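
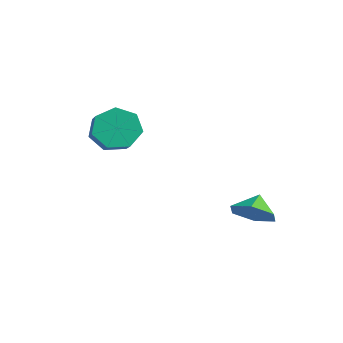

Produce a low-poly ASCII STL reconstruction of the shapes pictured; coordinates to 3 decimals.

solid 
facet normal -0.752 0.377 -0.540
outer loop
vertex -2.26 -2.846 1.415
vertex -2.895 -3.013 2.183
vertex -2.343 -2.189 1.989
endloop
endfacet
facet normal 0.652 0.544 -0.528
outer loop
vertex -2.26 -2.846 1.415
vertex -2.343 -2.189 1.989
vertex -1.071 -3.441 2.269
endloop
endfacet
facet normal 0.652 0.544 -0.528
outer loop
vertex -1.071 -3.441 2.269
vertex -2.343 -2.189 1.989
vertex -1.154 -2.784 2.843
endloop
endfacet
facet normal 0.753 -0.377 0.540
outer loop
vertex -1.071 -3.441 2.269
vertex -1.154 -2.784 2.843
vertex -1.705 -3.607 3.037
endloop
endfacet
facet normal -0.752 0.377 -0.540
outer loop
vertex -2.343 -2.189 1.989
vertex -2.895 -3.013 2.183
vertex -2.842 -2.152 2.71
endloop
endfacet
facet normal 0.332 0.925 0.182
outer loop
vertex -2.343 -2.189 1.989
vertex -2.842 -2.152 2.71
vertex -1.154 -2.784 2.843
endloop
endfacet
facet normal 0.332 0.925 0.182
outer loop
vertex -1.154 -2.784 2.843
vertex -2.842 -2.152 2.71
vertex -1.652 -2.747 3.563
endloop
endfacet
facet normal 0.753 -0.377 0.540
outer loop
vertex -1.154 -2.784 2.843
vertex -1.652 -2.747 3.563
vertex -1.705 -3.607 3.037
endloop
endfacet
facet normal -0.753 0.377 -0.540
outer loop
vertex -2.842 -2.152 2.71
vertex -2.895 -3.013 2.183
vertex -3.38 -2.763 3.034
endloop
endfacet
facet normal -0.237 0.610 0.756
outer loop
vertex -2.842 -2.152 2.71
vertex -3.38 -2.763 3.034
vertex -1.652 -2.747 3.563
endloop
endfacet
facet normal -0.237 0.610 0.756
outer loop
vertex -1.652 -2.747 3.563
vertex -3.38 -2.763 3.034
vertex -2.19 -3.358 3.887
endloop
endfacet
facet normal 0.753 -0.377 0.540
outer loop
vertex -1.652 -2.747 3.563
vertex -2.19 -3.358 3.887
vertex -1.705 -3.607 3.037
endloop
endfacet
facet normal -0.753 0.377 -0.540
outer loop
vertex -3.38 -2.763 3.034
vertex -2.895 -3.013 2.183
vertex -3.553 -3.562 2.717
endloop
endfacet
facet normal -0.628 -0.166 0.760
outer loop
vertex -3.38 -2.763 3.034
vertex -3.553 -3.562 2.717
vertex -2.19 -3.358 3.887
endloop
endfacet
facet normal -0.628 -0.166 0.760
outer loop
vertex -2.19 -3.358 3.887
vertex -3.553 -3.562 2.717
vertex -2.363 -4.157 3.57
endloop
endfacet
facet normal 0.753 -0.377 0.540
outer loop
vertex -2.19 -3.358 3.887
vertex -2.363 -4.157 3.57
vertex -1.705 -3.607 3.037
endloop
endfacet
facet normal -0.753 0.376 -0.540
outer loop
vertex -3.553 -3.562 2.717
vertex -2.895 -3.013 2.183
vertex -3.23 -3.947 1.999
endloop
endfacet
facet normal -0.546 -0.816 0.192
outer loop
vertex -3.553 -3.562 2.717
vertex -3.23 -3.947 1.999
vertex -2.363 -4.157 3.57
endloop
endfacet
facet normal -0.546 -0.815 0.192
outer loop
vertex -2.363 -4.157 3.57
vertex -3.23 -3.947 1.999
vertex -2.041 -4.542 2.852
endloop
endfacet
facet normal 0.753 -0.377 0.540
outer loop
vertex -2.363 -4.157 3.57
vertex -2.041 -4.542 2.852
vertex -1.705 -3.607 3.037
endloop
endfacet
facet normal -0.753 0.376 -0.540
outer loop
vertex -3.23 -3.947 1.999
vertex -2.895 -3.013 2.183
vertex -2.655 -3.628 1.42
endloop
endfacet
facet normal -0.052 -0.852 -0.521
outer loop
vertex -3.23 -3.947 1.999
vertex -2.655 -3.628 1.42
vertex -2.041 -4.542 2.852
endloop
endfacet
facet normal -0.052 -0.852 -0.521
outer loop
vertex -2.041 -4.542 2.852
vertex -2.655 -3.628 1.42
vertex -1.466 -4.223 2.273
endloop
endfacet
facet normal 0.753 -0.377 0.540
outer loop
vertex -2.041 -4.542 2.852
vertex -1.466 -4.223 2.273
vertex -1.705 -3.607 3.037
endloop
endfacet
facet normal -0.752 0.377 -0.540
outer loop
vertex -2.655 -3.628 1.42
vertex -2.895 -3.013 2.183
vertex -2.26 -2.846 1.415
endloop
endfacet
facet normal 0.480 -0.248 -0.842
outer loop
vertex -2.655 -3.628 1.42
vertex -2.26 -2.846 1.415
vertex -1.466 -4.223 2.273
endloop
endfacet
facet normal 0.481 -0.247 -0.841
outer loop
vertex -1.466 -4.223 2.273
vertex -2.26 -2.846 1.415
vertex -1.071 -3.441 2.269
endloop
endfacet
facet normal 0.753 -0.377 0.540
outer loop
vertex -1.466 -4.223 2.273
vertex -1.071 -3.441 2.269
vertex -1.705 -3.607 3.037
endloop
endfacet
facet normal 0.443 -0.651 -0.616
outer loop
vertex 2.44 0.877 -1.666
vertex 1.996 0.128 -1.194
vertex 1.553 0.559 -1.968
endloop
endfacet
facet normal -0.285 0.945 -0.159
outer loop
vertex 2.44 0.877 -1.666
vertex 1.553 0.559 -1.968
vertex 1.544 0.792 -0.566
endloop
endfacet
facet normal 0.443 -0.651 -0.616
outer loop
vertex 1.553 0.559 -1.968
vertex 1.996 0.128 -1.194
vertex 1.108 -0.19 -1.497
endloop
endfacet
facet normal -0.879 0.470 -0.084
outer loop
vertex 1.553 0.559 -1.968
vertex 1.108 -0.19 -1.497
vertex 1.544 0.792 -0.566
endloop
endfacet
facet normal 0.443 -0.651 -0.616
outer loop
vertex 1.108 -0.19 -1.497
vertex 1.996 0.128 -1.194
vertex 1.551 -0.621 -0.723
endloop
endfacet
facet normal -0.880 -0.057 0.472
outer loop
vertex 1.108 -0.19 -1.497
vertex 1.551 -0.621 -0.723
vertex 1.544 0.792 -0.566
endloop
endfacet
facet normal 0.443 -0.651 -0.617
outer loop
vertex 1.551 -0.621 -0.723
vertex 1.996 0.128 -1.194
vertex 2.439 -0.303 -0.421
endloop
endfacet
facet normal -0.285 -0.107 0.952
outer loop
vertex 1.551 -0.621 -0.723
vertex 2.439 -0.303 -0.421
vertex 1.544 0.792 -0.566
endloop
endfacet
facet normal 0.443 -0.651 -0.617
outer loop
vertex 2.439 -0.303 -0.421
vertex 1.996 0.128 -1.194
vertex 2.883 0.446 -0.892
endloop
endfacet
facet normal 0.309 0.368 0.877
outer loop
vertex 2.439 -0.303 -0.421
vertex 2.883 0.446 -0.892
vertex 1.544 0.792 -0.566
endloop
endfacet
facet normal 0.443 -0.651 -0.616
outer loop
vertex 2.883 0.446 -0.892
vertex 1.996 0.128 -1.194
vertex 2.44 0.877 -1.666
endloop
endfacet
facet normal 0.309 0.895 0.321
outer loop
vertex 2.883 0.446 -0.892
vertex 2.44 0.877 -1.666
vertex 1.544 0.792 -0.566
endloop
endfacet

endsolid


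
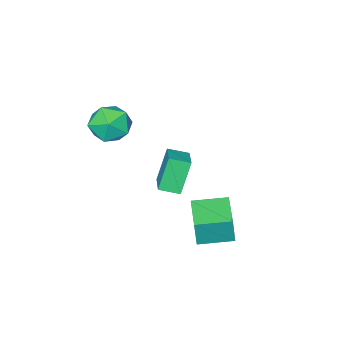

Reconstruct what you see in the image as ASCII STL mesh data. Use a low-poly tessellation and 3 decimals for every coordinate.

solid 
facet normal -0.595 -0.735 -0.326
outer loop
vertex -1.606 -2.853 -2.822
vertex -2.365 -2.111 -3.109
vertex -0.807 -2.718 -4.585
endloop
endfacet
facet normal 0.690 -0.675 0.261
outer loop
vertex 0.205 -1.469 -4.031
vertex -1.606 -2.853 -2.822
vertex -0.807 -2.718 -4.585
endloop
endfacet
facet normal -0.595 -0.735 -0.326
outer loop
vertex -0.807 -2.718 -4.585
vertex -2.365 -2.111 -3.109
vertex -1.566 -1.976 -4.872
endloop
endfacet
facet normal 0.412 0.070 -0.909
outer loop
vertex -1.566 -1.976 -4.872
vertex 0.205 -1.469 -4.031
vertex -0.807 -2.718 -4.585
endloop
endfacet
facet normal -0.412 -0.070 0.909
outer loop
vertex -1.606 -2.853 -2.822
vertex -1.353 -0.862 -2.555
vertex -2.365 -2.111 -3.109
endloop
endfacet
facet normal 0.690 -0.675 0.261
outer loop
vertex -0.594 -1.604 -2.268
vertex -1.606 -2.853 -2.822
vertex 0.205 -1.469 -4.031
endloop
endfacet
facet normal -0.412 -0.070 0.909
outer loop
vertex -0.594 -1.604 -2.268
vertex -1.353 -0.862 -2.555
vertex -1.606 -2.853 -2.822
endloop
endfacet
facet normal -0.690 0.675 -0.261
outer loop
vertex -2.365 -2.111 -3.109
vertex -1.353 -0.862 -2.555
vertex -1.566 -1.976 -4.872
endloop
endfacet
facet normal 0.412 0.070 -0.909
outer loop
vertex -0.554 -0.727 -4.318
vertex 0.205 -1.469 -4.031
vertex -1.566 -1.976 -4.872
endloop
endfacet
facet normal -0.690 0.675 -0.261
outer loop
vertex -1.566 -1.976 -4.872
vertex -1.353 -0.862 -2.555
vertex -0.554 -0.727 -4.318
endloop
endfacet
facet normal 0.595 0.735 0.326
outer loop
vertex -0.554 -0.727 -4.318
vertex -0.594 -1.604 -2.268
vertex 0.205 -1.469 -4.031
endloop
endfacet
facet normal 0.595 0.735 0.326
outer loop
vertex -1.353 -0.862 -2.555
vertex -0.594 -1.604 -2.268
vertex -0.554 -0.727 -4.318
endloop
endfacet
facet normal -0.894 0.130 0.428
outer loop
vertex 0.839 -2.501 0.555
vertex 1.051 -3.41 1.274
vertex 1.363 -2.321 1.594
endloop
endfacet
facet normal -0.633 0.750 0.189
outer loop
vertex 0.839 -2.501 0.555
vertex 1.363 -2.321 1.594
vertex 1.747 -1.755 0.635
endloop
endfacet
facet normal -0.518 0.685 -0.512
outer loop
vertex 0.839 -2.501 0.555
vertex 1.747 -1.755 0.635
vertex 1.671 -2.495 -0.278
endloop
endfacet
facet normal -0.707 0.025 -0.706
outer loop
vertex 0.839 -2.501 0.555
vertex 1.671 -2.495 -0.278
vertex 1.241 -3.517 0.117
endloop
endfacet
facet normal -0.940 -0.318 -0.125
outer loop
vertex 0.839 -2.501 0.555
vertex 1.241 -3.517 0.117
vertex 1.051 -3.41 1.274
endloop
endfacet
facet normal -0.004 0.862 0.507
outer loop
vertex 1.747 -1.755 0.635
vertex 1.363 -2.321 1.594
vertex 2.519 -2.203 1.403
endloop
endfacet
facet normal -0.426 -0.141 0.894
outer loop
vertex 1.363 -2.321 1.594
vertex 1.051 -3.41 1.274
vertex 2.089 -3.225 1.798
endloop
endfacet
facet normal -0.500 -0.866 -0.002
outer loop
vertex 1.051 -3.41 1.274
vertex 1.241 -3.517 0.117
vertex 2.013 -3.965 0.885
endloop
endfacet
facet normal -0.124 -0.312 -0.942
outer loop
vertex 1.241 -3.517 0.117
vertex 1.671 -2.495 -0.278
vertex 2.397 -3.399 -0.074
endloop
endfacet
facet normal 0.182 0.756 -0.628
outer loop
vertex 1.671 -2.495 -0.278
vertex 1.747 -1.755 0.635
vertex 2.709 -2.31 0.246
endloop
endfacet
facet normal 0.707 -0.025 0.706
outer loop
vertex 2.921 -3.219 0.965
vertex 2.519 -2.203 1.403
vertex 2.089 -3.225 1.798
endloop
endfacet
facet normal 0.518 -0.685 0.512
outer loop
vertex 2.921 -3.219 0.965
vertex 2.089 -3.225 1.798
vertex 2.013 -3.965 0.885
endloop
endfacet
facet normal 0.633 -0.750 -0.189
outer loop
vertex 2.921 -3.219 0.965
vertex 2.013 -3.965 0.885
vertex 2.397 -3.399 -0.074
endloop
endfacet
facet normal 0.894 -0.130 -0.428
outer loop
vertex 2.921 -3.219 0.965
vertex 2.397 -3.399 -0.074
vertex 2.709 -2.31 0.246
endloop
endfacet
facet normal 0.940 0.318 0.125
outer loop
vertex 2.921 -3.219 0.965
vertex 2.709 -2.31 0.246
vertex 2.519 -2.203 1.403
endloop
endfacet
facet normal 0.124 0.312 0.942
outer loop
vertex 2.089 -3.225 1.798
vertex 2.519 -2.203 1.403
vertex 1.363 -2.321 1.594
endloop
endfacet
facet normal -0.182 -0.756 0.628
outer loop
vertex 2.013 -3.965 0.885
vertex 2.089 -3.225 1.798
vertex 1.051 -3.41 1.274
endloop
endfacet
facet normal 0.004 -0.862 -0.507
outer loop
vertex 2.397 -3.399 -0.074
vertex 2.013 -3.965 0.885
vertex 1.241 -3.517 0.117
endloop
endfacet
facet normal 0.426 0.141 -0.894
outer loop
vertex 2.709 -2.31 0.246
vertex 2.397 -3.399 -0.074
vertex 1.671 -2.495 -0.278
endloop
endfacet
facet normal 0.500 0.866 0.002
outer loop
vertex 2.519 -2.203 1.403
vertex 2.709 -2.31 0.246
vertex 1.747 -1.755 0.635
endloop
endfacet
facet normal -0.611 -0.788 0.081
outer loop
vertex 0.541 1.173 -3.03
vertex -0.82 2.245 -2.87
vertex 0.358 1.162 -4.518
endloop
endfacet
facet normal 0.782 -0.616 -0.092
outer loop
vertex 1.5 2.635 -4.67
vertex 0.541 1.173 -3.03
vertex 0.358 1.162 -4.518
endloop
endfacet
facet normal -0.611 -0.788 0.081
outer loop
vertex 0.358 1.162 -4.518
vertex -0.82 2.245 -2.87
vertex -1.003 2.234 -4.359
endloop
endfacet
facet normal -0.122 -0.008 -0.992
outer loop
vertex -1.003 2.234 -4.359
vertex 1.5 2.635 -4.67
vertex 0.358 1.162 -4.518
endloop
endfacet
facet normal 0.123 0.007 0.992
outer loop
vertex 0.541 1.173 -3.03
vertex 0.322 3.718 -3.022
vertex -0.82 2.245 -2.87
endloop
endfacet
facet normal 0.782 -0.616 -0.092
outer loop
vertex 1.683 2.646 -3.181
vertex 0.541 1.173 -3.03
vertex 1.5 2.635 -4.67
endloop
endfacet
facet normal 0.122 0.007 0.993
outer loop
vertex 1.683 2.646 -3.181
vertex 0.322 3.718 -3.022
vertex 0.541 1.173 -3.03
endloop
endfacet
facet normal -0.782 0.616 0.092
outer loop
vertex -0.82 2.245 -2.87
vertex 0.322 3.718 -3.022
vertex -1.003 2.234 -4.359
endloop
endfacet
facet normal -0.122 -0.007 -0.992
outer loop
vertex 0.139 3.707 -4.51
vertex 1.5 2.635 -4.67
vertex -1.003 2.234 -4.359
endloop
endfacet
facet normal -0.782 0.616 0.092
outer loop
vertex -1.003 2.234 -4.359
vertex 0.322 3.718 -3.022
vertex 0.139 3.707 -4.51
endloop
endfacet
facet normal 0.611 0.788 -0.081
outer loop
vertex 0.139 3.707 -4.51
vertex 1.683 2.646 -3.181
vertex 1.5 2.635 -4.67
endloop
endfacet
facet normal 0.611 0.788 -0.081
outer loop
vertex 0.322 3.718 -3.022
vertex 1.683 2.646 -3.181
vertex 0.139 3.707 -4.51
endloop
endfacet

endsolid


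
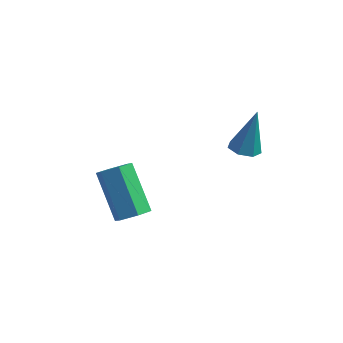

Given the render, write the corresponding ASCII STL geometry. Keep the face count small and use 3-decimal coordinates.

solid 
facet normal 0.519 -0.449 -0.728
outer loop
vertex -1.629 -1.65 -0.108
vertex -2.224 -1.9 -0.378
vertex -1.98 -1.279 -0.587
endloop
endfacet
facet normal 0.693 0.720 0.050
outer loop
vertex -1.629 -1.65 -0.108
vertex -1.98 -1.279 -0.587
vertex -2.74 -0.689 1.448
endloop
endfacet
facet normal 0.693 0.720 0.050
outer loop
vertex -2.74 -0.689 1.448
vertex -1.98 -1.279 -0.587
vertex -3.091 -0.318 0.969
endloop
endfacet
facet normal -0.519 0.449 0.728
outer loop
vertex -2.74 -0.689 1.448
vertex -3.091 -0.318 0.969
vertex -3.336 -0.94 1.178
endloop
endfacet
facet normal 0.519 -0.449 -0.727
outer loop
vertex -1.98 -1.279 -0.587
vertex -2.224 -1.9 -0.378
vertex -2.575 -1.53 -0.857
endloop
endfacet
facet normal -0.088 0.818 -0.568
outer loop
vertex -1.98 -1.279 -0.587
vertex -2.575 -1.53 -0.857
vertex -3.091 -0.318 0.969
endloop
endfacet
facet normal -0.088 0.818 -0.568
outer loop
vertex -3.091 -0.318 0.969
vertex -2.575 -1.53 -0.857
vertex -3.686 -0.569 0.699
endloop
endfacet
facet normal -0.519 0.449 0.727
outer loop
vertex -3.091 -0.318 0.969
vertex -3.686 -0.569 0.699
vertex -3.336 -0.94 1.178
endloop
endfacet
facet normal 0.519 -0.449 -0.727
outer loop
vertex -2.575 -1.53 -0.857
vertex -2.224 -1.9 -0.378
vertex -2.82 -2.151 -0.648
endloop
endfacet
facet normal -0.780 0.100 -0.618
outer loop
vertex -2.575 -1.53 -0.857
vertex -2.82 -2.151 -0.648
vertex -3.686 -0.569 0.699
endloop
endfacet
facet normal -0.780 0.100 -0.618
outer loop
vertex -3.686 -0.569 0.699
vertex -2.82 -2.151 -0.648
vertex -3.931 -1.19 0.908
endloop
endfacet
facet normal -0.519 0.449 0.727
outer loop
vertex -3.686 -0.569 0.699
vertex -3.931 -1.19 0.908
vertex -3.336 -0.94 1.178
endloop
endfacet
facet normal 0.519 -0.449 -0.728
outer loop
vertex -2.82 -2.151 -0.648
vertex -2.224 -1.9 -0.378
vertex -2.469 -2.522 -0.169
endloop
endfacet
facet normal -0.693 -0.720 -0.050
outer loop
vertex -2.82 -2.151 -0.648
vertex -2.469 -2.522 -0.169
vertex -3.931 -1.19 0.908
endloop
endfacet
facet normal -0.693 -0.720 -0.050
outer loop
vertex -3.931 -1.19 0.908
vertex -2.469 -2.522 -0.169
vertex -3.58 -1.561 1.387
endloop
endfacet
facet normal -0.519 0.449 0.728
outer loop
vertex -3.931 -1.19 0.908
vertex -3.58 -1.561 1.387
vertex -3.336 -0.94 1.178
endloop
endfacet
facet normal 0.519 -0.449 -0.727
outer loop
vertex -2.469 -2.522 -0.169
vertex -2.224 -1.9 -0.378
vertex -1.874 -2.271 0.101
endloop
endfacet
facet normal 0.088 -0.818 0.568
outer loop
vertex -2.469 -2.522 -0.169
vertex -1.874 -2.271 0.101
vertex -3.58 -1.561 1.387
endloop
endfacet
facet normal 0.088 -0.818 0.568
outer loop
vertex -3.58 -1.561 1.387
vertex -1.874 -2.271 0.101
vertex -2.985 -1.31 1.657
endloop
endfacet
facet normal -0.519 0.449 0.727
outer loop
vertex -3.58 -1.561 1.387
vertex -2.985 -1.31 1.657
vertex -3.336 -0.94 1.178
endloop
endfacet
facet normal 0.519 -0.449 -0.727
outer loop
vertex -1.874 -2.271 0.101
vertex -2.224 -1.9 -0.378
vertex -1.629 -1.65 -0.108
endloop
endfacet
facet normal 0.780 -0.100 0.618
outer loop
vertex -1.874 -2.271 0.101
vertex -1.629 -1.65 -0.108
vertex -2.985 -1.31 1.657
endloop
endfacet
facet normal 0.780 -0.100 0.618
outer loop
vertex -2.985 -1.31 1.657
vertex -1.629 -1.65 -0.108
vertex -2.74 -0.689 1.448
endloop
endfacet
facet normal -0.519 0.449 0.727
outer loop
vertex -2.985 -1.31 1.657
vertex -2.74 -0.689 1.448
vertex -3.336 -0.94 1.178
endloop
endfacet
facet normal -0.158 -0.256 -0.954
outer loop
vertex 0.888 3.028 0.096
vertex 0.247 2.943 0.225
vertex 0.557 3.49 0.027
endloop
endfacet
facet normal 0.812 0.584 0.017
outer loop
vertex 0.888 3.028 0.096
vertex 0.557 3.49 0.027
vertex 0.553 3.437 2.075
endloop
endfacet
facet normal -0.158 -0.256 -0.954
outer loop
vertex 0.557 3.49 0.027
vertex 0.247 2.943 0.225
vertex -0.008 3.54 0.107
endloop
endfacet
facet normal 0.092 0.995 0.026
outer loop
vertex 0.557 3.49 0.027
vertex -0.008 3.54 0.107
vertex 0.553 3.437 2.075
endloop
endfacet
facet normal -0.158 -0.256 -0.954
outer loop
vertex -0.008 3.54 0.107
vertex 0.247 2.943 0.225
vertex -0.381 3.14 0.276
endloop
endfacet
facet normal -0.663 0.714 0.226
outer loop
vertex -0.008 3.54 0.107
vertex -0.381 3.14 0.276
vertex 0.553 3.437 2.075
endloop
endfacet
facet normal -0.157 -0.255 -0.954
outer loop
vertex -0.381 3.14 0.276
vertex 0.247 2.943 0.225
vertex -0.282 2.592 0.406
endloop
endfacet
facet normal -0.883 -0.049 0.467
outer loop
vertex -0.381 3.14 0.276
vertex -0.282 2.592 0.406
vertex 0.553 3.437 2.075
endloop
endfacet
facet normal -0.158 -0.255 -0.954
outer loop
vertex -0.282 2.592 0.406
vertex 0.247 2.943 0.225
vertex 0.215 2.307 0.4
endloop
endfacet
facet normal -0.405 -0.718 0.566
outer loop
vertex -0.282 2.592 0.406
vertex 0.215 2.307 0.4
vertex 0.553 3.437 2.075
endloop
endfacet
facet normal -0.160 -0.254 -0.954
outer loop
vertex 0.215 2.307 0.4
vertex 0.247 2.943 0.225
vertex 0.736 2.501 0.261
endloop
endfacet
facet normal 0.415 -0.791 0.450
outer loop
vertex 0.215 2.307 0.4
vertex 0.736 2.501 0.261
vertex 0.553 3.437 2.075
endloop
endfacet
facet normal -0.159 -0.253 -0.954
outer loop
vertex 0.736 2.501 0.261
vertex 0.247 2.943 0.225
vertex 0.888 3.028 0.096
endloop
endfacet
facet normal 0.956 -0.211 0.205
outer loop
vertex 0.736 2.501 0.261
vertex 0.888 3.028 0.096
vertex 0.553 3.437 2.075
endloop
endfacet

endsolid


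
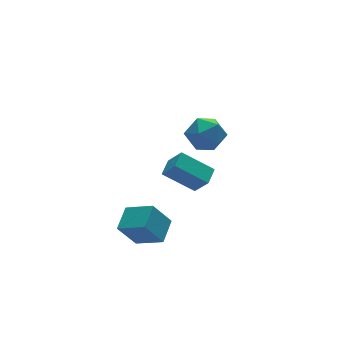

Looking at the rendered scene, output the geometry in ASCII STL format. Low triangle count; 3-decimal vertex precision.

solid 
facet normal -0.538 0.137 0.831
outer loop
vertex -4.379 -3.478 -1.744
vertex -3.376 -2.474 -1.26
vertex -5.286 -2.187 -2.544
endloop
endfacet
facet normal -0.669 -0.670 -0.323
outer loop
vertex -4.344 -2.426 -4.0
vertex -4.379 -3.478 -1.744
vertex -5.286 -2.187 -2.544
endloop
endfacet
facet normal -0.538 0.137 0.831
outer loop
vertex -5.286 -2.187 -2.544
vertex -3.376 -2.474 -1.26
vertex -4.283 -1.182 -2.06
endloop
endfacet
facet normal -0.513 0.730 -0.452
outer loop
vertex -4.283 -1.182 -2.06
vertex -4.344 -2.426 -4.0
vertex -5.286 -2.187 -2.544
endloop
endfacet
facet normal 0.513 -0.730 0.452
outer loop
vertex -4.379 -3.478 -1.744
vertex -2.434 -2.713 -2.716
vertex -3.376 -2.474 -1.26
endloop
endfacet
facet normal -0.669 -0.669 -0.323
outer loop
vertex -3.437 -3.718 -3.2
vertex -4.379 -3.478 -1.744
vertex -4.344 -2.426 -4.0
endloop
endfacet
facet normal 0.513 -0.730 0.452
outer loop
vertex -3.437 -3.718 -3.2
vertex -2.434 -2.713 -2.716
vertex -4.379 -3.478 -1.744
endloop
endfacet
facet normal 0.669 0.670 0.323
outer loop
vertex -3.376 -2.474 -1.26
vertex -2.434 -2.713 -2.716
vertex -4.283 -1.182 -2.06
endloop
endfacet
facet normal -0.513 0.730 -0.452
outer loop
vertex -3.341 -1.422 -3.516
vertex -4.344 -2.426 -4.0
vertex -4.283 -1.182 -2.06
endloop
endfacet
facet normal 0.669 0.670 0.322
outer loop
vertex -4.283 -1.182 -2.06
vertex -2.434 -2.713 -2.716
vertex -3.341 -1.422 -3.516
endloop
endfacet
facet normal 0.538 -0.137 -0.832
outer loop
vertex -3.341 -1.422 -3.516
vertex -3.437 -3.718 -3.2
vertex -4.344 -2.426 -4.0
endloop
endfacet
facet normal 0.538 -0.137 -0.831
outer loop
vertex -2.434 -2.713 -2.716
vertex -3.437 -3.718 -3.2
vertex -3.341 -1.422 -3.516
endloop
endfacet
facet normal -0.166 -0.185 0.969
outer loop
vertex 2.154 2.958 -0.322
vertex 1.638 1.847 -0.622
vertex 2.876 1.926 -0.395
endloop
endfacet
facet normal 0.412 0.226 0.883
outer loop
vertex 2.154 2.958 -0.322
vertex 2.876 1.926 -0.395
vertex 3.29 3.021 -0.868
endloop
endfacet
facet normal 0.213 0.816 0.537
outer loop
vertex 2.154 2.958 -0.322
vertex 3.29 3.021 -0.868
vertex 2.306 3.618 -1.386
endloop
endfacet
facet normal -0.488 0.771 0.409
outer loop
vertex 2.154 2.958 -0.322
vertex 2.306 3.618 -1.386
vertex 1.285 2.892 -1.234
endloop
endfacet
facet normal -0.721 0.152 0.676
outer loop
vertex 2.154 2.958 -0.322
vertex 1.285 2.892 -1.234
vertex 1.638 1.847 -0.622
endloop
endfacet
facet normal 0.874 -0.128 0.469
outer loop
vertex 3.29 3.021 -0.868
vertex 2.876 1.926 -0.395
vertex 3.475 1.948 -1.506
endloop
endfacet
facet normal -0.061 -0.792 0.608
outer loop
vertex 2.876 1.926 -0.395
vertex 1.638 1.847 -0.622
vertex 2.454 1.222 -1.354
endloop
endfacet
facet normal -0.960 -0.246 0.135
outer loop
vertex 1.638 1.847 -0.622
vertex 1.285 2.892 -1.234
vertex 1.47 1.819 -1.872
endloop
endfacet
facet normal -0.582 0.756 -0.299
outer loop
vertex 1.285 2.892 -1.234
vertex 2.306 3.618 -1.386
vertex 1.884 2.914 -2.345
endloop
endfacet
facet normal 0.552 0.829 -0.093
outer loop
vertex 2.306 3.618 -1.386
vertex 3.29 3.021 -0.868
vertex 3.122 2.993 -2.118
endloop
endfacet
facet normal 0.488 -0.771 -0.409
outer loop
vertex 2.606 1.882 -2.418
vertex 3.475 1.948 -1.506
vertex 2.454 1.222 -1.354
endloop
endfacet
facet normal -0.213 -0.816 -0.537
outer loop
vertex 2.606 1.882 -2.418
vertex 2.454 1.222 -1.354
vertex 1.47 1.819 -1.872
endloop
endfacet
facet normal -0.412 -0.226 -0.883
outer loop
vertex 2.606 1.882 -2.418
vertex 1.47 1.819 -1.872
vertex 1.884 2.914 -2.345
endloop
endfacet
facet normal 0.166 0.185 -0.969
outer loop
vertex 2.606 1.882 -2.418
vertex 1.884 2.914 -2.345
vertex 3.122 2.993 -2.118
endloop
endfacet
facet normal 0.721 -0.152 -0.676
outer loop
vertex 2.606 1.882 -2.418
vertex 3.122 2.993 -2.118
vertex 3.475 1.948 -1.506
endloop
endfacet
facet normal 0.582 -0.756 0.299
outer loop
vertex 2.454 1.222 -1.354
vertex 3.475 1.948 -1.506
vertex 2.876 1.926 -0.395
endloop
endfacet
facet normal -0.552 -0.829 0.093
outer loop
vertex 1.47 1.819 -1.872
vertex 2.454 1.222 -1.354
vertex 1.638 1.847 -0.622
endloop
endfacet
facet normal -0.874 0.128 -0.469
outer loop
vertex 1.884 2.914 -2.345
vertex 1.47 1.819 -1.872
vertex 1.285 2.892 -1.234
endloop
endfacet
facet normal 0.061 0.792 -0.608
outer loop
vertex 3.122 2.993 -2.118
vertex 1.884 2.914 -2.345
vertex 2.306 3.618 -1.386
endloop
endfacet
facet normal 0.960 0.246 -0.135
outer loop
vertex 3.475 1.948 -1.506
vertex 3.122 2.993 -2.118
vertex 3.29 3.021 -0.868
endloop
endfacet
facet normal -0.665 0.496 0.558
outer loop
vertex -2.529 -3.293 2.241
vertex -1.796 -2.602 2.5
vertex -2.874 -2.51 1.133
endloop
endfacet
facet normal -0.705 -0.664 -0.250
outer loop
vertex -1.524 -3.518 -0.0
vertex -2.529 -3.293 2.241
vertex -2.874 -2.51 1.133
endloop
endfacet
facet normal -0.665 0.496 0.558
outer loop
vertex -2.874 -2.51 1.133
vertex -1.796 -2.602 2.5
vertex -2.142 -1.82 1.392
endloop
endfacet
facet normal -0.247 0.559 -0.792
outer loop
vertex -2.142 -1.82 1.392
vertex -1.524 -3.518 -0.0
vertex -2.874 -2.51 1.133
endloop
endfacet
facet normal 0.247 -0.559 0.792
outer loop
vertex -2.529 -3.293 2.241
vertex -0.446 -3.61 1.367
vertex -1.796 -2.602 2.5
endloop
endfacet
facet normal -0.704 -0.665 -0.249
outer loop
vertex -1.178 -4.3 1.108
vertex -2.529 -3.293 2.241
vertex -1.524 -3.518 -0.0
endloop
endfacet
facet normal 0.247 -0.559 0.791
outer loop
vertex -1.178 -4.3 1.108
vertex -0.446 -3.61 1.367
vertex -2.529 -3.293 2.241
endloop
endfacet
facet normal 0.705 0.664 0.249
outer loop
vertex -1.796 -2.602 2.5
vertex -0.446 -3.61 1.367
vertex -2.142 -1.82 1.392
endloop
endfacet
facet normal -0.247 0.559 -0.792
outer loop
vertex -0.791 -2.827 0.259
vertex -1.524 -3.518 -0.0
vertex -2.142 -1.82 1.392
endloop
endfacet
facet normal 0.705 0.664 0.250
outer loop
vertex -2.142 -1.82 1.392
vertex -0.446 -3.61 1.367
vertex -0.791 -2.827 0.259
endloop
endfacet
facet normal 0.665 -0.496 -0.558
outer loop
vertex -0.791 -2.827 0.259
vertex -1.178 -4.3 1.108
vertex -1.524 -3.518 -0.0
endloop
endfacet
facet normal 0.665 -0.496 -0.558
outer loop
vertex -0.446 -3.61 1.367
vertex -1.178 -4.3 1.108
vertex -0.791 -2.827 0.259
endloop
endfacet

endsolid


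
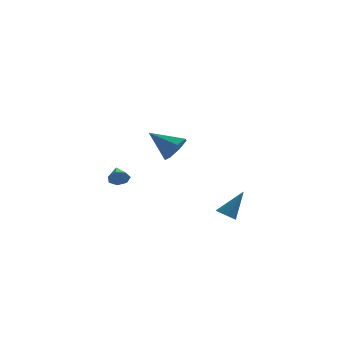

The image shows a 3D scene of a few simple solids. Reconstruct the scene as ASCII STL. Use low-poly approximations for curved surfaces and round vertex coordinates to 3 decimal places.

solid 
facet normal -0.522 -0.292 -0.802
outer loop
vertex 2.682 -1.431 -2.816
vertex 2.262 -0.974 -2.709
vertex 2.786 -0.952 -3.058
endloop
endfacet
facet normal 0.947 -0.282 -0.151
outer loop
vertex 2.682 -1.431 -2.816
vertex 2.786 -0.952 -3.058
vertex 3.238 -0.426 -1.211
endloop
endfacet
facet normal -0.521 -0.294 -0.801
outer loop
vertex 2.786 -0.952 -3.058
vertex 2.262 -0.974 -2.709
vertex 2.495 -0.49 -3.038
endloop
endfacet
facet normal 0.789 0.512 -0.339
outer loop
vertex 2.786 -0.952 -3.058
vertex 2.495 -0.49 -3.038
vertex 3.238 -0.426 -1.211
endloop
endfacet
facet normal -0.521 -0.294 -0.801
outer loop
vertex 2.495 -0.49 -3.038
vertex 2.262 -0.974 -2.709
vertex 2.028 -0.392 -2.77
endloop
endfacet
facet normal 0.151 0.984 -0.096
outer loop
vertex 2.495 -0.49 -3.038
vertex 2.028 -0.392 -2.77
vertex 3.238 -0.426 -1.211
endloop
endfacet
facet normal -0.522 -0.294 -0.801
outer loop
vertex 2.028 -0.392 -2.77
vertex 2.262 -0.974 -2.709
vertex 1.738 -0.733 -2.456
endloop
endfacet
facet normal -0.487 0.779 0.395
outer loop
vertex 2.028 -0.392 -2.77
vertex 1.738 -0.733 -2.456
vertex 3.238 -0.426 -1.211
endloop
endfacet
facet normal -0.522 -0.293 -0.801
outer loop
vertex 1.738 -0.733 -2.456
vertex 2.262 -0.974 -2.709
vertex 1.842 -1.255 -2.333
endloop
endfacet
facet normal -0.644 0.052 0.763
outer loop
vertex 1.738 -0.733 -2.456
vertex 1.842 -1.255 -2.333
vertex 3.238 -0.426 -1.211
endloop
endfacet
facet normal -0.522 -0.292 -0.801
outer loop
vertex 1.842 -1.255 -2.333
vertex 2.262 -0.974 -2.709
vertex 2.262 -1.566 -2.493
endloop
endfacet
facet normal -0.202 -0.650 0.732
outer loop
vertex 1.842 -1.255 -2.333
vertex 2.262 -1.566 -2.493
vertex 3.238 -0.426 -1.211
endloop
endfacet
facet normal -0.522 -0.292 -0.801
outer loop
vertex 2.262 -1.566 -2.493
vertex 2.262 -0.974 -2.709
vertex 2.682 -1.431 -2.816
endloop
endfacet
facet normal 0.506 -0.799 0.325
outer loop
vertex 2.262 -1.566 -2.493
vertex 2.682 -1.431 -2.816
vertex 3.238 -0.426 -1.211
endloop
endfacet
facet normal 0.760 -0.385 -0.524
outer loop
vertex 0.03 -3.11 3.572
vertex -0.534 -3.693 3.183
vertex -0.304 -2.867 2.91
endloop
endfacet
facet normal 0.131 0.950 0.282
outer loop
vertex 0.03 -3.11 3.572
vertex -0.304 -2.867 2.91
vertex -1.886 -3.007 4.117
endloop
endfacet
facet normal 0.759 -0.385 -0.525
outer loop
vertex -0.304 -2.867 2.91
vertex -0.534 -3.693 3.183
vertex -0.812 -3.246 2.453
endloop
endfacet
facet normal -0.341 0.874 -0.346
outer loop
vertex -0.304 -2.867 2.91
vertex -0.812 -3.246 2.453
vertex -1.886 -3.007 4.117
endloop
endfacet
facet normal 0.759 -0.385 -0.525
outer loop
vertex -0.812 -3.246 2.453
vertex -0.534 -3.693 3.183
vertex -1.111 -3.962 2.546
endloop
endfacet
facet normal -0.794 0.260 -0.550
outer loop
vertex -0.812 -3.246 2.453
vertex -1.111 -3.962 2.546
vertex -1.886 -3.007 4.117
endloop
endfacet
facet normal 0.759 -0.386 -0.524
outer loop
vertex -1.111 -3.962 2.546
vertex -0.534 -3.693 3.183
vertex -0.976 -4.475 3.119
endloop
endfacet
facet normal -0.886 -0.430 -0.176
outer loop
vertex -1.111 -3.962 2.546
vertex -0.976 -4.475 3.119
vertex -1.886 -3.007 4.117
endloop
endfacet
facet normal 0.759 -0.386 -0.525
outer loop
vertex -0.976 -4.475 3.119
vertex -0.534 -3.693 3.183
vertex -0.508 -4.4 3.74
endloop
endfacet
facet normal -0.547 -0.675 0.494
outer loop
vertex -0.976 -4.475 3.119
vertex -0.508 -4.4 3.74
vertex -1.886 -3.007 4.117
endloop
endfacet
facet normal 0.760 -0.385 -0.524
outer loop
vertex -0.508 -4.4 3.74
vertex -0.534 -3.693 3.183
vertex -0.061 -3.792 3.942
endloop
endfacet
facet normal -0.034 -0.292 0.956
outer loop
vertex -0.508 -4.4 3.74
vertex -0.061 -3.792 3.942
vertex -1.886 -3.007 4.117
endloop
endfacet
facet normal 0.760 -0.385 -0.524
outer loop
vertex -0.061 -3.792 3.942
vertex -0.534 -3.693 3.183
vertex 0.03 -3.11 3.572
endloop
endfacet
facet normal 0.268 0.432 0.861
outer loop
vertex -0.061 -3.792 3.942
vertex 0.03 -3.11 3.572
vertex -1.886 -3.007 4.117
endloop
endfacet
facet normal 0.106 -0.921 -0.376
outer loop
vertex -2.955 3.224 -1.084
vertex -3.318 3.391 -1.596
vertex -2.674 3.436 -1.524
endloop
endfacet
facet normal 0.718 0.326 0.615
outer loop
vertex -2.955 3.224 -1.084
vertex -2.674 3.436 -1.524
vertex -3.442 4.449 -1.164
endloop
endfacet
facet normal 0.106 -0.920 -0.377
outer loop
vertex -2.674 3.436 -1.524
vertex -3.318 3.391 -1.596
vertex -2.878 3.615 -2.019
endloop
endfacet
facet normal 0.777 0.623 -0.095
outer loop
vertex -2.674 3.436 -1.524
vertex -2.878 3.615 -2.019
vertex -3.442 4.449 -1.164
endloop
endfacet
facet normal 0.106 -0.920 -0.377
outer loop
vertex -2.878 3.615 -2.019
vertex -3.318 3.391 -1.596
vertex -3.414 3.625 -2.195
endloop
endfacet
facet normal 0.213 0.766 -0.606
outer loop
vertex -2.878 3.615 -2.019
vertex -3.414 3.625 -2.195
vertex -3.442 4.449 -1.164
endloop
endfacet
facet normal 0.109 -0.920 -0.377
outer loop
vertex -3.414 3.625 -2.195
vertex -3.318 3.391 -1.596
vertex -3.878 3.458 -1.921
endloop
endfacet
facet normal -0.547 0.647 -0.532
outer loop
vertex -3.414 3.625 -2.195
vertex -3.878 3.458 -1.921
vertex -3.442 4.449 -1.164
endloop
endfacet
facet normal 0.108 -0.920 -0.376
outer loop
vertex -3.878 3.458 -1.921
vertex -3.318 3.391 -1.596
vertex -3.92 3.241 -1.402
endloop
endfacet
facet normal -0.932 0.355 0.073
outer loop
vertex -3.878 3.458 -1.921
vertex -3.92 3.241 -1.402
vertex -3.442 4.449 -1.164
endloop
endfacet
facet normal 0.108 -0.920 -0.376
outer loop
vertex -3.92 3.241 -1.402
vertex -3.318 3.391 -1.596
vertex -3.51 3.137 -1.029
endloop
endfacet
facet normal -0.653 0.111 0.749
outer loop
vertex -3.92 3.241 -1.402
vertex -3.51 3.137 -1.029
vertex -3.442 4.449 -1.164
endloop
endfacet
facet normal 0.107 -0.920 -0.376
outer loop
vertex -3.51 3.137 -1.029
vertex -3.318 3.391 -1.596
vertex -2.955 3.224 -1.084
endloop
endfacet
facet normal 0.083 0.098 0.992
outer loop
vertex -3.51 3.137 -1.029
vertex -2.955 3.224 -1.084
vertex -3.442 4.449 -1.164
endloop
endfacet

endsolid


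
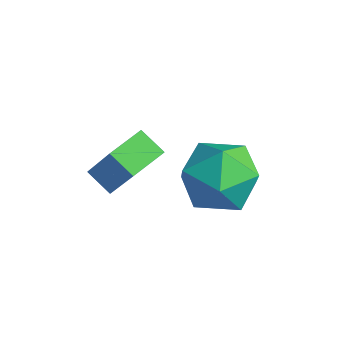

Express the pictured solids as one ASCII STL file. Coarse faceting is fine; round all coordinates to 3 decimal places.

solid 
facet normal -0.739 0.630 0.239
outer loop
vertex 2.367 -1.856 0.794
vertex 2.209 -2.446 1.861
vertex 2.993 -1.501 1.792
endloop
endfacet
facet normal -0.256 0.950 -0.177
outer loop
vertex 2.367 -1.856 0.794
vertex 2.993 -1.501 1.792
vertex 3.556 -1.553 0.699
endloop
endfacet
facet normal -0.211 0.581 -0.787
outer loop
vertex 2.367 -1.856 0.794
vertex 3.556 -1.553 0.699
vertex 3.12 -2.531 0.094
endloop
endfacet
facet normal -0.665 0.032 -0.746
outer loop
vertex 2.367 -1.856 0.794
vertex 3.12 -2.531 0.094
vertex 2.288 -3.083 0.812
endloop
endfacet
facet normal -0.992 0.062 -0.112
outer loop
vertex 2.367 -1.856 0.794
vertex 2.288 -3.083 0.812
vertex 2.209 -2.446 1.861
endloop
endfacet
facet normal 0.377 0.914 0.151
outer loop
vertex 3.556 -1.553 0.699
vertex 2.993 -1.501 1.792
vertex 4.132 -1.957 1.708
endloop
endfacet
facet normal -0.404 0.396 0.825
outer loop
vertex 2.993 -1.501 1.792
vertex 2.209 -2.446 1.861
vertex 3.3 -2.509 2.426
endloop
endfacet
facet normal -0.814 -0.522 0.256
outer loop
vertex 2.209 -2.446 1.861
vertex 2.288 -3.083 0.812
vertex 2.864 -3.487 1.821
endloop
endfacet
facet normal -0.285 -0.571 -0.770
outer loop
vertex 2.288 -3.083 0.812
vertex 3.12 -2.531 0.094
vertex 3.427 -3.539 0.728
endloop
endfacet
facet normal 0.451 0.316 -0.835
outer loop
vertex 3.12 -2.531 0.094
vertex 3.556 -1.553 0.699
vertex 4.211 -2.594 0.659
endloop
endfacet
facet normal 0.665 -0.032 0.746
outer loop
vertex 4.053 -3.184 1.726
vertex 4.132 -1.957 1.708
vertex 3.3 -2.509 2.426
endloop
endfacet
facet normal 0.211 -0.581 0.787
outer loop
vertex 4.053 -3.184 1.726
vertex 3.3 -2.509 2.426
vertex 2.864 -3.487 1.821
endloop
endfacet
facet normal 0.256 -0.950 0.177
outer loop
vertex 4.053 -3.184 1.726
vertex 2.864 -3.487 1.821
vertex 3.427 -3.539 0.728
endloop
endfacet
facet normal 0.739 -0.630 -0.239
outer loop
vertex 4.053 -3.184 1.726
vertex 3.427 -3.539 0.728
vertex 4.211 -2.594 0.659
endloop
endfacet
facet normal 0.992 -0.062 0.112
outer loop
vertex 4.053 -3.184 1.726
vertex 4.211 -2.594 0.659
vertex 4.132 -1.957 1.708
endloop
endfacet
facet normal 0.285 0.571 0.770
outer loop
vertex 3.3 -2.509 2.426
vertex 4.132 -1.957 1.708
vertex 2.993 -1.501 1.792
endloop
endfacet
facet normal -0.451 -0.316 0.835
outer loop
vertex 2.864 -3.487 1.821
vertex 3.3 -2.509 2.426
vertex 2.209 -2.446 1.861
endloop
endfacet
facet normal -0.377 -0.914 -0.151
outer loop
vertex 3.427 -3.539 0.728
vertex 2.864 -3.487 1.821
vertex 2.288 -3.083 0.812
endloop
endfacet
facet normal 0.404 -0.396 -0.825
outer loop
vertex 4.211 -2.594 0.659
vertex 3.427 -3.539 0.728
vertex 3.12 -2.531 0.094
endloop
endfacet
facet normal 0.814 0.522 -0.256
outer loop
vertex 4.132 -1.957 1.708
vertex 4.211 -2.594 0.659
vertex 3.556 -1.553 0.699
endloop
endfacet
facet normal -0.540 0.018 -0.842
outer loop
vertex -0.027 -4.517 0.004
vertex -0.235 -3.346 0.162
vertex 0.739 -4.316 -0.483
endloop
endfacet
facet normal 0.173 -0.976 -0.131
outer loop
vertex 1.895 -4.354 1.318
vertex -0.027 -4.517 0.004
vertex 0.739 -4.316 -0.483
endloop
endfacet
facet normal -0.539 0.018 -0.842
outer loop
vertex 0.739 -4.316 -0.483
vertex -0.235 -3.346 0.162
vertex 0.532 -3.145 -0.325
endloop
endfacet
facet normal 0.824 0.216 -0.524
outer loop
vertex 0.532 -3.145 -0.325
vertex 1.895 -4.354 1.318
vertex 0.739 -4.316 -0.483
endloop
endfacet
facet normal -0.824 -0.217 0.524
outer loop
vertex -0.027 -4.517 0.004
vertex 0.921 -3.384 1.963
vertex -0.235 -3.346 0.162
endloop
endfacet
facet normal 0.173 -0.976 -0.131
outer loop
vertex 1.128 -4.555 1.805
vertex -0.027 -4.517 0.004
vertex 1.895 -4.354 1.318
endloop
endfacet
facet normal -0.824 -0.216 0.524
outer loop
vertex 1.128 -4.555 1.805
vertex 0.921 -3.384 1.963
vertex -0.027 -4.517 0.004
endloop
endfacet
facet normal -0.172 0.976 0.131
outer loop
vertex -0.235 -3.346 0.162
vertex 0.921 -3.384 1.963
vertex 0.532 -3.145 -0.325
endloop
endfacet
facet normal 0.824 0.217 -0.524
outer loop
vertex 1.687 -3.183 1.476
vertex 1.895 -4.354 1.318
vertex 0.532 -3.145 -0.325
endloop
endfacet
facet normal -0.173 0.976 0.131
outer loop
vertex 0.532 -3.145 -0.325
vertex 0.921 -3.384 1.963
vertex 1.687 -3.183 1.476
endloop
endfacet
facet normal 0.539 -0.018 0.842
outer loop
vertex 1.687 -3.183 1.476
vertex 1.128 -4.555 1.805
vertex 1.895 -4.354 1.318
endloop
endfacet
facet normal 0.540 -0.018 0.842
outer loop
vertex 0.921 -3.384 1.963
vertex 1.128 -4.555 1.805
vertex 1.687 -3.183 1.476
endloop
endfacet

endsolid


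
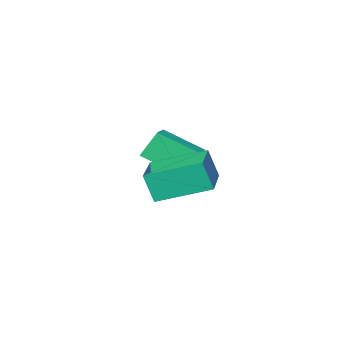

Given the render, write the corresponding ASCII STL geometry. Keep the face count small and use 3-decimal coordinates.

solid 
facet normal -0.715 0.622 0.320
outer loop
vertex 1.663 2.535 -1.115
vertex 2.947 3.926 -0.949
vertex 1.434 2.889 -2.313
endloop
endfacet
facet normal -0.675 -0.732 -0.087
outer loop
vertex 2.993 1.534 -3.011
vertex 1.663 2.535 -1.115
vertex 1.434 2.889 -2.313
endloop
endfacet
facet normal -0.715 0.622 0.320
outer loop
vertex 1.434 2.889 -2.313
vertex 2.947 3.926 -0.949
vertex 2.718 4.28 -2.147
endloop
endfacet
facet normal -0.180 0.279 -0.943
outer loop
vertex 2.718 4.28 -2.147
vertex 2.993 1.534 -3.011
vertex 1.434 2.889 -2.313
endloop
endfacet
facet normal 0.180 -0.279 0.943
outer loop
vertex 1.663 2.535 -1.115
vertex 4.506 2.571 -1.647
vertex 2.947 3.926 -0.949
endloop
endfacet
facet normal -0.675 -0.732 -0.087
outer loop
vertex 3.222 1.18 -1.813
vertex 1.663 2.535 -1.115
vertex 2.993 1.534 -3.011
endloop
endfacet
facet normal 0.180 -0.279 0.943
outer loop
vertex 3.222 1.18 -1.813
vertex 4.506 2.571 -1.647
vertex 1.663 2.535 -1.115
endloop
endfacet
facet normal 0.675 0.732 0.087
outer loop
vertex 2.947 3.926 -0.949
vertex 4.506 2.571 -1.647
vertex 2.718 4.28 -2.147
endloop
endfacet
facet normal -0.180 0.279 -0.943
outer loop
vertex 4.277 2.925 -2.845
vertex 2.993 1.534 -3.011
vertex 2.718 4.28 -2.147
endloop
endfacet
facet normal 0.675 0.732 0.087
outer loop
vertex 2.718 4.28 -2.147
vertex 4.506 2.571 -1.647
vertex 4.277 2.925 -2.845
endloop
endfacet
facet normal 0.715 -0.622 -0.320
outer loop
vertex 4.277 2.925 -2.845
vertex 3.222 1.18 -1.813
vertex 2.993 1.534 -3.011
endloop
endfacet
facet normal 0.715 -0.622 -0.320
outer loop
vertex 4.506 2.571 -1.647
vertex 3.222 1.18 -1.813
vertex 4.277 2.925 -2.845
endloop
endfacet
facet normal -0.513 0.729 -0.453
outer loop
vertex -0.243 -0.156 -2.488
vertex 0.54 0.566 -2.213
vertex 0.385 -0.41 -3.609
endloop
endfacet
facet normal -0.712 -0.656 -0.250
outer loop
vertex 1.34 -1.766 -2.767
vertex -0.243 -0.156 -2.488
vertex 0.385 -0.41 -3.609
endloop
endfacet
facet normal -0.513 0.729 -0.453
outer loop
vertex 0.385 -0.41 -3.609
vertex 0.54 0.566 -2.213
vertex 1.168 0.312 -3.334
endloop
endfacet
facet normal 0.479 -0.194 -0.856
outer loop
vertex 1.168 0.312 -3.334
vertex 1.34 -1.766 -2.767
vertex 0.385 -0.41 -3.609
endloop
endfacet
facet normal -0.479 0.194 0.856
outer loop
vertex -0.243 -0.156 -2.488
vertex 1.495 -0.79 -1.371
vertex 0.54 0.566 -2.213
endloop
endfacet
facet normal -0.712 -0.656 -0.250
outer loop
vertex 0.712 -1.512 -1.646
vertex -0.243 -0.156 -2.488
vertex 1.34 -1.766 -2.767
endloop
endfacet
facet normal -0.479 0.194 0.856
outer loop
vertex 0.712 -1.512 -1.646
vertex 1.495 -0.79 -1.371
vertex -0.243 -0.156 -2.488
endloop
endfacet
facet normal 0.712 0.656 0.250
outer loop
vertex 0.54 0.566 -2.213
vertex 1.495 -0.79 -1.371
vertex 1.168 0.312 -3.334
endloop
endfacet
facet normal 0.479 -0.194 -0.856
outer loop
vertex 2.123 -1.044 -2.492
vertex 1.34 -1.766 -2.767
vertex 1.168 0.312 -3.334
endloop
endfacet
facet normal 0.712 0.656 0.250
outer loop
vertex 1.168 0.312 -3.334
vertex 1.495 -0.79 -1.371
vertex 2.123 -1.044 -2.492
endloop
endfacet
facet normal 0.513 -0.729 0.453
outer loop
vertex 2.123 -1.044 -2.492
vertex 0.712 -1.512 -1.646
vertex 1.34 -1.766 -2.767
endloop
endfacet
facet normal 0.513 -0.729 0.453
outer loop
vertex 1.495 -0.79 -1.371
vertex 0.712 -1.512 -1.646
vertex 2.123 -1.044 -2.492
endloop
endfacet

endsolid


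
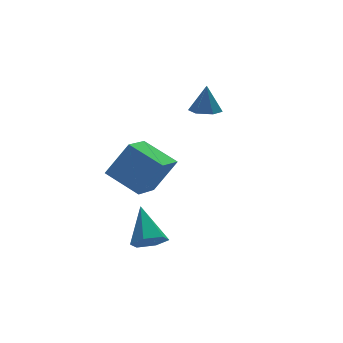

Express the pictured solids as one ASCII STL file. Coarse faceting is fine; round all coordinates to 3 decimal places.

solid 
facet normal -0.534 0.141 -0.834
outer loop
vertex -2.174 0.526 -1.993
vertex -2.956 2.012 -1.241
vertex -0.887 1.533 -2.646
endloop
endfacet
facet normal 0.425 -0.808 -0.409
outer loop
vertex 0.116 1.268 -1.079
vertex -2.174 0.526 -1.993
vertex -0.887 1.533 -2.646
endloop
endfacet
facet normal -0.534 0.141 -0.834
outer loop
vertex -0.887 1.533 -2.646
vertex -2.956 2.012 -1.241
vertex -1.669 3.019 -1.895
endloop
endfacet
facet normal 0.731 0.572 -0.371
outer loop
vertex -1.669 3.019 -1.895
vertex 0.116 1.268 -1.079
vertex -0.887 1.533 -2.646
endloop
endfacet
facet normal -0.731 -0.573 0.371
outer loop
vertex -2.174 0.526 -1.993
vertex -1.953 1.747 0.326
vertex -2.956 2.012 -1.241
endloop
endfacet
facet normal 0.425 -0.808 -0.408
outer loop
vertex -1.171 0.261 -0.425
vertex -2.174 0.526 -1.993
vertex 0.116 1.268 -1.079
endloop
endfacet
facet normal -0.731 -0.572 0.371
outer loop
vertex -1.171 0.261 -0.425
vertex -1.953 1.747 0.326
vertex -2.174 0.526 -1.993
endloop
endfacet
facet normal -0.425 0.808 0.408
outer loop
vertex -2.956 2.012 -1.241
vertex -1.953 1.747 0.326
vertex -1.669 3.019 -1.895
endloop
endfacet
facet normal 0.731 0.573 -0.371
outer loop
vertex -0.666 2.754 -0.327
vertex 0.116 1.268 -1.079
vertex -1.669 3.019 -1.895
endloop
endfacet
facet normal -0.425 0.808 0.408
outer loop
vertex -1.669 3.019 -1.895
vertex -1.953 1.747 0.326
vertex -0.666 2.754 -0.327
endloop
endfacet
facet normal 0.534 -0.141 0.834
outer loop
vertex -0.666 2.754 -0.327
vertex -1.171 0.261 -0.425
vertex 0.116 1.268 -1.079
endloop
endfacet
facet normal 0.533 -0.141 0.834
outer loop
vertex -1.953 1.747 0.326
vertex -1.171 0.261 -0.425
vertex -0.666 2.754 -0.327
endloop
endfacet
facet normal -0.192 -0.739 -0.646
outer loop
vertex -2.787 -2.02 -3.449
vertex -3.272 -2.371 -2.904
vertex -3.575 -1.833 -3.429
endloop
endfacet
facet normal 0.189 0.850 -0.491
outer loop
vertex -2.787 -2.02 -3.449
vertex -3.575 -1.833 -3.429
vertex -2.908 -0.969 -1.676
endloop
endfacet
facet normal -0.191 -0.739 -0.647
outer loop
vertex -3.575 -1.833 -3.429
vertex -3.272 -2.371 -2.904
vertex -4.06 -2.185 -2.884
endloop
endfacet
facet normal -0.663 0.740 -0.112
outer loop
vertex -3.575 -1.833 -3.429
vertex -4.06 -2.185 -2.884
vertex -2.908 -0.969 -1.676
endloop
endfacet
facet normal -0.191 -0.739 -0.647
outer loop
vertex -4.06 -2.185 -2.884
vertex -3.272 -2.371 -2.904
vertex -3.757 -2.723 -2.359
endloop
endfacet
facet normal -0.785 0.145 0.602
outer loop
vertex -4.06 -2.185 -2.884
vertex -3.757 -2.723 -2.359
vertex -2.908 -0.969 -1.676
endloop
endfacet
facet normal -0.191 -0.738 -0.647
outer loop
vertex -3.757 -2.723 -2.359
vertex -3.272 -2.371 -2.904
vertex -2.969 -2.909 -2.38
endloop
endfacet
facet normal -0.055 -0.339 0.939
outer loop
vertex -3.757 -2.723 -2.359
vertex -2.969 -2.909 -2.38
vertex -2.908 -0.969 -1.676
endloop
endfacet
facet normal -0.192 -0.738 -0.647
outer loop
vertex -2.969 -2.909 -2.38
vertex -3.272 -2.371 -2.904
vertex -2.484 -2.558 -2.925
endloop
endfacet
facet normal 0.796 -0.229 0.561
outer loop
vertex -2.969 -2.909 -2.38
vertex -2.484 -2.558 -2.925
vertex -2.908 -0.969 -1.676
endloop
endfacet
facet normal -0.192 -0.738 -0.647
outer loop
vertex -2.484 -2.558 -2.925
vertex -3.272 -2.371 -2.904
vertex -2.787 -2.02 -3.449
endloop
endfacet
facet normal 0.918 0.366 -0.155
outer loop
vertex -2.484 -2.558 -2.925
vertex -2.787 -2.02 -3.449
vertex -2.908 -0.969 -1.676
endloop
endfacet
facet normal -0.153 -0.184 -0.971
outer loop
vertex 2.88 2.829 0.68
vertex 2.223 2.531 0.84
vertex 2.275 3.254 0.695
endloop
endfacet
facet normal 0.568 0.802 0.187
outer loop
vertex 2.88 2.829 0.68
vertex 2.275 3.254 0.695
vertex 2.437 2.789 2.2
endloop
endfacet
facet normal -0.153 -0.184 -0.971
outer loop
vertex 2.275 3.254 0.695
vertex 2.223 2.531 0.84
vertex 1.617 2.956 0.855
endloop
endfacet
facet normal -0.328 0.892 0.311
outer loop
vertex 2.275 3.254 0.695
vertex 1.617 2.956 0.855
vertex 2.437 2.789 2.2
endloop
endfacet
facet normal -0.154 -0.185 -0.971
outer loop
vertex 1.617 2.956 0.855
vertex 2.223 2.531 0.84
vertex 1.565 2.232 1.001
endloop
endfacet
facet normal -0.833 0.166 0.528
outer loop
vertex 1.617 2.956 0.855
vertex 1.565 2.232 1.001
vertex 2.437 2.789 2.2
endloop
endfacet
facet normal -0.154 -0.185 -0.971
outer loop
vertex 1.565 2.232 1.001
vertex 2.223 2.531 0.84
vertex 2.17 1.807 0.986
endloop
endfacet
facet normal -0.440 -0.648 0.621
outer loop
vertex 1.565 2.232 1.001
vertex 2.17 1.807 0.986
vertex 2.437 2.789 2.2
endloop
endfacet
facet normal -0.152 -0.185 -0.971
outer loop
vertex 2.17 1.807 0.986
vertex 2.223 2.531 0.84
vertex 2.828 2.106 0.826
endloop
endfacet
facet normal 0.456 -0.738 0.497
outer loop
vertex 2.17 1.807 0.986
vertex 2.828 2.106 0.826
vertex 2.437 2.789 2.2
endloop
endfacet
facet normal -0.152 -0.185 -0.971
outer loop
vertex 2.828 2.106 0.826
vertex 2.223 2.531 0.84
vertex 2.88 2.829 0.68
endloop
endfacet
facet normal 0.960 -0.013 0.279
outer loop
vertex 2.828 2.106 0.826
vertex 2.88 2.829 0.68
vertex 2.437 2.789 2.2
endloop
endfacet

endsolid


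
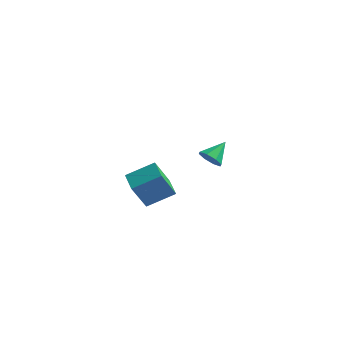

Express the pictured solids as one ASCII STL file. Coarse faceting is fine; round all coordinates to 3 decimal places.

solid 
facet normal -0.342 -0.795 -0.500
outer loop
vertex 0.351 2.748 -1.441
vertex -0.227 2.654 -0.896
vertex -0.159 3.057 -1.583
endloop
endfacet
facet normal 0.543 0.654 -0.527
outer loop
vertex 0.351 2.748 -1.441
vertex -0.159 3.057 -1.583
vertex 0.287 3.846 -0.144
endloop
endfacet
facet normal -0.344 -0.795 -0.500
outer loop
vertex -0.159 3.057 -1.583
vertex -0.227 2.654 -0.896
vertex -0.708 3.13 -1.322
endloop
endfacet
facet normal -0.099 0.885 -0.455
outer loop
vertex -0.159 3.057 -1.583
vertex -0.708 3.13 -1.322
vertex 0.287 3.846 -0.144
endloop
endfacet
facet normal -0.343 -0.795 -0.501
outer loop
vertex -0.708 3.13 -1.322
vertex -0.227 2.654 -0.896
vertex -0.975 2.924 -0.812
endloop
endfacet
facet normal -0.595 0.804 0.013
outer loop
vertex -0.708 3.13 -1.322
vertex -0.975 2.924 -0.812
vertex 0.287 3.846 -0.144
endloop
endfacet
facet normal -0.343 -0.794 -0.501
outer loop
vertex -0.975 2.924 -0.812
vertex -0.227 2.654 -0.896
vertex -0.805 2.559 -0.35
endloop
endfacet
facet normal -0.654 0.458 0.602
outer loop
vertex -0.975 2.924 -0.812
vertex -0.805 2.559 -0.35
vertex 0.287 3.846 -0.144
endloop
endfacet
facet normal -0.343 -0.795 -0.501
outer loop
vertex -0.805 2.559 -0.35
vertex -0.227 2.654 -0.896
vertex -0.296 2.25 -0.208
endloop
endfacet
facet normal -0.241 0.049 0.969
outer loop
vertex -0.805 2.559 -0.35
vertex -0.296 2.25 -0.208
vertex 0.287 3.846 -0.144
endloop
endfacet
facet normal -0.342 -0.795 -0.501
outer loop
vertex -0.296 2.25 -0.208
vertex -0.227 2.654 -0.896
vertex 0.254 2.178 -0.469
endloop
endfacet
facet normal 0.402 -0.183 0.897
outer loop
vertex -0.296 2.25 -0.208
vertex 0.254 2.178 -0.469
vertex 0.287 3.846 -0.144
endloop
endfacet
facet normal -0.343 -0.795 -0.500
outer loop
vertex 0.254 2.178 -0.469
vertex -0.227 2.654 -0.896
vertex 0.521 2.384 -0.979
endloop
endfacet
facet normal 0.898 -0.101 0.429
outer loop
vertex 0.254 2.178 -0.469
vertex 0.521 2.384 -0.979
vertex 0.287 3.846 -0.144
endloop
endfacet
facet normal -0.343 -0.795 -0.500
outer loop
vertex 0.521 2.384 -0.979
vertex -0.227 2.654 -0.896
vertex 0.351 2.748 -1.441
endloop
endfacet
facet normal 0.957 0.244 -0.160
outer loop
vertex 0.521 2.384 -0.979
vertex 0.351 2.748 -1.441
vertex 0.287 3.846 -0.144
endloop
endfacet
facet normal -0.578 0.805 0.129
outer loop
vertex -2.684 -4.232 2.155
vertex -1.334 -3.381 2.897
vertex -2.124 -3.54 0.342
endloop
endfacet
facet normal -0.767 -0.484 -0.422
outer loop
vertex -1.406 -4.539 0.183
vertex -2.684 -4.232 2.155
vertex -2.124 -3.54 0.342
endloop
endfacet
facet normal -0.578 0.806 0.129
outer loop
vertex -2.124 -3.54 0.342
vertex -1.334 -3.381 2.897
vertex -0.773 -2.689 1.084
endloop
endfacet
facet normal 0.277 0.342 -0.898
outer loop
vertex -0.773 -2.689 1.084
vertex -1.406 -4.539 0.183
vertex -2.124 -3.54 0.342
endloop
endfacet
facet normal -0.278 -0.342 0.898
outer loop
vertex -2.684 -4.232 2.155
vertex -0.616 -4.38 2.738
vertex -1.334 -3.381 2.897
endloop
endfacet
facet normal -0.767 -0.483 -0.422
outer loop
vertex -1.967 -5.231 1.996
vertex -2.684 -4.232 2.155
vertex -1.406 -4.539 0.183
endloop
endfacet
facet normal -0.278 -0.342 0.898
outer loop
vertex -1.967 -5.231 1.996
vertex -0.616 -4.38 2.738
vertex -2.684 -4.232 2.155
endloop
endfacet
facet normal 0.767 0.484 0.422
outer loop
vertex -1.334 -3.381 2.897
vertex -0.616 -4.38 2.738
vertex -0.773 -2.689 1.084
endloop
endfacet
facet normal 0.278 0.342 -0.898
outer loop
vertex -0.056 -3.688 0.925
vertex -1.406 -4.539 0.183
vertex -0.773 -2.689 1.084
endloop
endfacet
facet normal 0.767 0.484 0.422
outer loop
vertex -0.773 -2.689 1.084
vertex -0.616 -4.38 2.738
vertex -0.056 -3.688 0.925
endloop
endfacet
facet normal 0.578 -0.806 -0.128
outer loop
vertex -0.056 -3.688 0.925
vertex -1.967 -5.231 1.996
vertex -1.406 -4.539 0.183
endloop
endfacet
facet normal 0.578 -0.806 -0.129
outer loop
vertex -0.616 -4.38 2.738
vertex -1.967 -5.231 1.996
vertex -0.056 -3.688 0.925
endloop
endfacet

endsolid


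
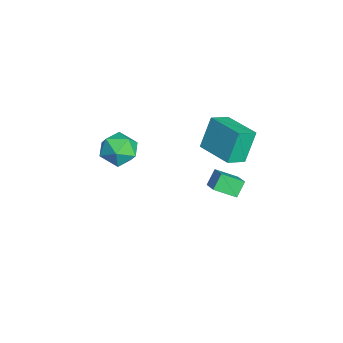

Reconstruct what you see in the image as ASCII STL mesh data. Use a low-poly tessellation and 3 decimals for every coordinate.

solid 
facet normal -0.867 0.490 0.089
outer loop
vertex -0.65 -2.672 0.787
vertex -0.579 -2.753 1.928
vertex -0.124 -1.85 1.388
endloop
endfacet
facet normal -0.518 0.696 -0.498
outer loop
vertex -0.65 -2.672 0.787
vertex -0.124 -1.85 1.388
vertex 0.329 -2.219 0.402
endloop
endfacet
facet normal -0.411 0.119 -0.904
outer loop
vertex -0.65 -2.672 0.787
vertex 0.329 -2.219 0.402
vertex 0.154 -3.35 0.332
endloop
endfacet
facet normal -0.694 -0.443 -0.567
outer loop
vertex -0.65 -2.672 0.787
vertex 0.154 -3.35 0.332
vertex -0.407 -3.68 1.276
endloop
endfacet
facet normal -0.976 -0.213 0.046
outer loop
vertex -0.65 -2.672 0.787
vertex -0.407 -3.68 1.276
vertex -0.579 -2.753 1.928
endloop
endfacet
facet normal 0.120 0.947 -0.299
outer loop
vertex 0.329 -2.219 0.402
vertex -0.124 -1.85 1.388
vertex 1.007 -2.02 1.304
endloop
endfacet
facet normal -0.445 0.614 0.652
outer loop
vertex -0.124 -1.85 1.388
vertex -0.579 -2.753 1.928
vertex 0.446 -2.35 2.248
endloop
endfacet
facet normal -0.621 -0.525 0.582
outer loop
vertex -0.579 -2.753 1.928
vertex -0.407 -3.68 1.276
vertex 0.271 -3.481 2.178
endloop
endfacet
facet normal -0.165 -0.896 -0.412
outer loop
vertex -0.407 -3.68 1.276
vertex 0.154 -3.35 0.332
vertex 0.724 -3.85 1.192
endloop
endfacet
facet normal 0.293 0.014 -0.956
outer loop
vertex 0.154 -3.35 0.332
vertex 0.329 -2.219 0.402
vertex 1.179 -2.947 0.652
endloop
endfacet
facet normal 0.694 0.443 0.567
outer loop
vertex 1.25 -3.028 1.793
vertex 1.007 -2.02 1.304
vertex 0.446 -2.35 2.248
endloop
endfacet
facet normal 0.411 -0.119 0.904
outer loop
vertex 1.25 -3.028 1.793
vertex 0.446 -2.35 2.248
vertex 0.271 -3.481 2.178
endloop
endfacet
facet normal 0.518 -0.696 0.498
outer loop
vertex 1.25 -3.028 1.793
vertex 0.271 -3.481 2.178
vertex 0.724 -3.85 1.192
endloop
endfacet
facet normal 0.867 -0.490 -0.089
outer loop
vertex 1.25 -3.028 1.793
vertex 0.724 -3.85 1.192
vertex 1.179 -2.947 0.652
endloop
endfacet
facet normal 0.976 0.213 -0.046
outer loop
vertex 1.25 -3.028 1.793
vertex 1.179 -2.947 0.652
vertex 1.007 -2.02 1.304
endloop
endfacet
facet normal 0.165 0.896 0.412
outer loop
vertex 0.446 -2.35 2.248
vertex 1.007 -2.02 1.304
vertex -0.124 -1.85 1.388
endloop
endfacet
facet normal -0.293 -0.014 0.956
outer loop
vertex 0.271 -3.481 2.178
vertex 0.446 -2.35 2.248
vertex -0.579 -2.753 1.928
endloop
endfacet
facet normal -0.120 -0.947 0.299
outer loop
vertex 0.724 -3.85 1.192
vertex 0.271 -3.481 2.178
vertex -0.407 -3.68 1.276
endloop
endfacet
facet normal 0.445 -0.614 -0.652
outer loop
vertex 1.179 -2.947 0.652
vertex 0.724 -3.85 1.192
vertex 0.154 -3.35 0.332
endloop
endfacet
facet normal 0.621 0.525 -0.582
outer loop
vertex 1.007 -2.02 1.304
vertex 1.179 -2.947 0.652
vertex 0.329 -2.219 0.402
endloop
endfacet
facet normal -0.820 -0.566 -0.087
outer loop
vertex 1.203 1.798 4.309
vertex 0.604 2.75 3.764
vertex 1.81 1.185 2.571
endloop
endfacet
facet normal 0.479 -0.762 0.436
outer loop
vertex 3.556 2.39 2.756
vertex 1.203 1.798 4.309
vertex 1.81 1.185 2.571
endloop
endfacet
facet normal -0.820 -0.566 -0.087
outer loop
vertex 1.81 1.185 2.571
vertex 0.604 2.75 3.764
vertex 1.211 2.137 2.026
endloop
endfacet
facet normal 0.313 -0.316 -0.896
outer loop
vertex 1.211 2.137 2.026
vertex 3.556 2.39 2.756
vertex 1.81 1.185 2.571
endloop
endfacet
facet normal -0.313 0.316 0.896
outer loop
vertex 1.203 1.798 4.309
vertex 2.35 3.955 3.949
vertex 0.604 2.75 3.764
endloop
endfacet
facet normal 0.479 -0.762 0.436
outer loop
vertex 2.949 3.003 4.494
vertex 1.203 1.798 4.309
vertex 3.556 2.39 2.756
endloop
endfacet
facet normal -0.313 0.316 0.896
outer loop
vertex 2.949 3.003 4.494
vertex 2.35 3.955 3.949
vertex 1.203 1.798 4.309
endloop
endfacet
facet normal -0.479 0.762 -0.436
outer loop
vertex 0.604 2.75 3.764
vertex 2.35 3.955 3.949
vertex 1.211 2.137 2.026
endloop
endfacet
facet normal 0.313 -0.316 -0.896
outer loop
vertex 2.957 3.342 2.211
vertex 3.556 2.39 2.756
vertex 1.211 2.137 2.026
endloop
endfacet
facet normal -0.479 0.762 -0.436
outer loop
vertex 1.211 2.137 2.026
vertex 2.35 3.955 3.949
vertex 2.957 3.342 2.211
endloop
endfacet
facet normal 0.820 0.566 0.087
outer loop
vertex 2.957 3.342 2.211
vertex 2.949 3.003 4.494
vertex 3.556 2.39 2.756
endloop
endfacet
facet normal 0.820 0.566 0.087
outer loop
vertex 2.35 3.955 3.949
vertex 2.949 3.003 4.494
vertex 2.957 3.342 2.211
endloop
endfacet
facet normal -0.866 -0.189 -0.463
outer loop
vertex -1.666 2.357 -2.64
vertex -1.575 3.61 -3.323
vertex -1.131 1.878 -3.446
endloop
endfacet
facet normal -0.064 -0.876 0.478
outer loop
vertex -0.065 2.11 -2.877
vertex -1.666 2.357 -2.64
vertex -1.131 1.878 -3.446
endloop
endfacet
facet normal -0.866 -0.189 -0.463
outer loop
vertex -1.131 1.878 -3.446
vertex -1.575 3.61 -3.323
vertex -1.039 3.131 -4.129
endloop
endfacet
facet normal 0.495 -0.444 -0.747
outer loop
vertex -1.039 3.131 -4.129
vertex -0.065 2.11 -2.877
vertex -1.131 1.878 -3.446
endloop
endfacet
facet normal -0.495 0.443 0.747
outer loop
vertex -1.666 2.357 -2.64
vertex -0.509 3.842 -2.754
vertex -1.575 3.61 -3.323
endloop
endfacet
facet normal -0.064 -0.876 0.478
outer loop
vertex -0.601 2.589 -2.071
vertex -1.666 2.357 -2.64
vertex -0.065 2.11 -2.877
endloop
endfacet
facet normal -0.496 0.443 0.747
outer loop
vertex -0.601 2.589 -2.071
vertex -0.509 3.842 -2.754
vertex -1.666 2.357 -2.64
endloop
endfacet
facet normal 0.064 0.876 -0.478
outer loop
vertex -1.575 3.61 -3.323
vertex -0.509 3.842 -2.754
vertex -1.039 3.131 -4.129
endloop
endfacet
facet normal 0.496 -0.443 -0.747
outer loop
vertex 0.026 3.363 -3.56
vertex -0.065 2.11 -2.877
vertex -1.039 3.131 -4.129
endloop
endfacet
facet normal 0.064 0.876 -0.478
outer loop
vertex -1.039 3.131 -4.129
vertex -0.509 3.842 -2.754
vertex 0.026 3.363 -3.56
endloop
endfacet
facet normal 0.866 0.190 0.463
outer loop
vertex 0.026 3.363 -3.56
vertex -0.601 2.589 -2.071
vertex -0.065 2.11 -2.877
endloop
endfacet
facet normal 0.866 0.189 0.463
outer loop
vertex -0.509 3.842 -2.754
vertex -0.601 2.589 -2.071
vertex 0.026 3.363 -3.56
endloop
endfacet

endsolid


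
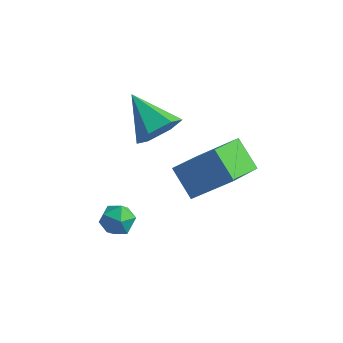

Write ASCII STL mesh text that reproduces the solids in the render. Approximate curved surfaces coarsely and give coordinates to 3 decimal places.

solid 
facet normal 0.783 -0.384 -0.489
outer loop
vertex 3.091 1.437 1.763
vertex 2.587 0.738 1.505
vertex 2.629 1.476 0.992
endloop
endfacet
facet normal 0.007 0.999 0.046
outer loop
vertex 3.091 1.437 1.763
vertex 2.629 1.476 0.992
vertex 1.193 1.422 2.375
endloop
endfacet
facet normal 0.783 -0.384 -0.489
outer loop
vertex 2.629 1.476 0.992
vertex 2.587 0.738 1.505
vertex 2.125 0.777 0.734
endloop
endfacet
facet normal -0.561 0.611 -0.559
outer loop
vertex 2.629 1.476 0.992
vertex 2.125 0.777 0.734
vertex 1.193 1.422 2.375
endloop
endfacet
facet normal 0.783 -0.384 -0.489
outer loop
vertex 2.125 0.777 0.734
vertex 2.587 0.738 1.505
vertex 2.083 0.039 1.247
endloop
endfacet
facet normal -0.882 -0.234 -0.409
outer loop
vertex 2.125 0.777 0.734
vertex 2.083 0.039 1.247
vertex 1.193 1.422 2.375
endloop
endfacet
facet normal 0.783 -0.384 -0.489
outer loop
vertex 2.083 0.039 1.247
vertex 2.587 0.738 1.505
vertex 2.545 -0.0 2.018
endloop
endfacet
facet normal -0.635 -0.691 0.346
outer loop
vertex 2.083 0.039 1.247
vertex 2.545 -0.0 2.018
vertex 1.193 1.422 2.375
endloop
endfacet
facet normal 0.783 -0.384 -0.489
outer loop
vertex 2.545 -0.0 2.018
vertex 2.587 0.738 1.505
vertex 3.049 0.699 2.276
endloop
endfacet
facet normal -0.067 -0.303 0.951
outer loop
vertex 2.545 -0.0 2.018
vertex 3.049 0.699 2.276
vertex 1.193 1.422 2.375
endloop
endfacet
facet normal 0.783 -0.384 -0.489
outer loop
vertex 3.049 0.699 2.276
vertex 2.587 0.738 1.505
vertex 3.091 1.437 1.763
endloop
endfacet
facet normal 0.254 0.542 0.801
outer loop
vertex 3.049 0.699 2.276
vertex 3.091 1.437 1.763
vertex 1.193 1.422 2.375
endloop
endfacet
facet normal -0.692 0.357 0.628
outer loop
vertex 2.713 1.419 -1.143
vertex 4.085 1.895 0.098
vertex 2.854 3.102 -1.945
endloop
endfacet
facet normal -0.719 -0.249 -0.649
outer loop
vertex 3.815 2.605 -2.818
vertex 2.713 1.419 -1.143
vertex 2.854 3.102 -1.945
endloop
endfacet
facet normal -0.692 0.357 0.628
outer loop
vertex 2.854 3.102 -1.945
vertex 4.085 1.895 0.098
vertex 4.226 3.578 -0.704
endloop
endfacet
facet normal 0.076 0.900 -0.429
outer loop
vertex 4.226 3.578 -0.704
vertex 3.815 2.605 -2.818
vertex 2.854 3.102 -1.945
endloop
endfacet
facet normal -0.076 -0.900 0.429
outer loop
vertex 2.713 1.419 -1.143
vertex 5.046 1.398 -0.775
vertex 4.085 1.895 0.098
endloop
endfacet
facet normal -0.719 -0.249 -0.649
outer loop
vertex 3.674 0.922 -2.016
vertex 2.713 1.419 -1.143
vertex 3.815 2.605 -2.818
endloop
endfacet
facet normal -0.076 -0.900 0.429
outer loop
vertex 3.674 0.922 -2.016
vertex 5.046 1.398 -0.775
vertex 2.713 1.419 -1.143
endloop
endfacet
facet normal 0.719 0.249 0.649
outer loop
vertex 4.085 1.895 0.098
vertex 5.046 1.398 -0.775
vertex 4.226 3.578 -0.704
endloop
endfacet
facet normal 0.076 0.900 -0.429
outer loop
vertex 5.187 3.081 -1.577
vertex 3.815 2.605 -2.818
vertex 4.226 3.578 -0.704
endloop
endfacet
facet normal 0.719 0.249 0.649
outer loop
vertex 4.226 3.578 -0.704
vertex 5.046 1.398 -0.775
vertex 5.187 3.081 -1.577
endloop
endfacet
facet normal 0.692 -0.357 -0.628
outer loop
vertex 5.187 3.081 -1.577
vertex 3.674 0.922 -2.016
vertex 3.815 2.605 -2.818
endloop
endfacet
facet normal 0.692 -0.357 -0.628
outer loop
vertex 5.046 1.398 -0.775
vertex 3.674 0.922 -2.016
vertex 5.187 3.081 -1.577
endloop
endfacet
facet normal -0.923 0.303 -0.238
outer loop
vertex 1.736 -1.049 -2.113
vertex 1.479 -1.651 -1.882
vertex 1.544 -1.113 -1.449
endloop
endfacet
facet normal -0.509 0.858 -0.065
outer loop
vertex 1.736 -1.049 -2.113
vertex 1.544 -1.113 -1.449
vertex 2.129 -0.778 -1.61
endloop
endfacet
facet normal 0.052 0.862 -0.505
outer loop
vertex 1.736 -1.049 -2.113
vertex 2.129 -0.778 -1.61
vertex 2.426 -1.108 -2.143
endloop
endfacet
facet normal -0.015 0.307 -0.952
outer loop
vertex 1.736 -1.049 -2.113
vertex 2.426 -1.108 -2.143
vertex 2.024 -1.648 -2.311
endloop
endfacet
facet normal -0.618 -0.038 -0.785
outer loop
vertex 1.736 -1.049 -2.113
vertex 2.024 -1.648 -2.311
vertex 1.479 -1.651 -1.882
endloop
endfacet
facet normal -0.267 0.755 0.599
outer loop
vertex 2.129 -0.778 -1.61
vertex 1.544 -1.113 -1.449
vertex 2.116 -1.212 -1.069
endloop
endfacet
facet normal -0.937 -0.143 0.319
outer loop
vertex 1.544 -1.113 -1.449
vertex 1.479 -1.651 -1.882
vertex 1.714 -1.752 -1.237
endloop
endfacet
facet normal -0.443 -0.694 -0.567
outer loop
vertex 1.479 -1.651 -1.882
vertex 2.024 -1.648 -2.311
vertex 2.011 -2.082 -1.77
endloop
endfacet
facet normal 0.532 -0.136 -0.836
outer loop
vertex 2.024 -1.648 -2.311
vertex 2.426 -1.108 -2.143
vertex 2.596 -1.747 -1.931
endloop
endfacet
facet normal 0.640 0.760 -0.114
outer loop
vertex 2.426 -1.108 -2.143
vertex 2.129 -0.778 -1.61
vertex 2.661 -1.209 -1.498
endloop
endfacet
facet normal 0.015 -0.307 0.952
outer loop
vertex 2.404 -1.811 -1.267
vertex 2.116 -1.212 -1.069
vertex 1.714 -1.752 -1.237
endloop
endfacet
facet normal -0.052 -0.862 0.505
outer loop
vertex 2.404 -1.811 -1.267
vertex 1.714 -1.752 -1.237
vertex 2.011 -2.082 -1.77
endloop
endfacet
facet normal 0.509 -0.858 0.065
outer loop
vertex 2.404 -1.811 -1.267
vertex 2.011 -2.082 -1.77
vertex 2.596 -1.747 -1.931
endloop
endfacet
facet normal 0.923 -0.303 0.238
outer loop
vertex 2.404 -1.811 -1.267
vertex 2.596 -1.747 -1.931
vertex 2.661 -1.209 -1.498
endloop
endfacet
facet normal 0.618 0.038 0.785
outer loop
vertex 2.404 -1.811 -1.267
vertex 2.661 -1.209 -1.498
vertex 2.116 -1.212 -1.069
endloop
endfacet
facet normal -0.532 0.136 0.836
outer loop
vertex 1.714 -1.752 -1.237
vertex 2.116 -1.212 -1.069
vertex 1.544 -1.113 -1.449
endloop
endfacet
facet normal -0.640 -0.760 0.114
outer loop
vertex 2.011 -2.082 -1.77
vertex 1.714 -1.752 -1.237
vertex 1.479 -1.651 -1.882
endloop
endfacet
facet normal 0.267 -0.755 -0.599
outer loop
vertex 2.596 -1.747 -1.931
vertex 2.011 -2.082 -1.77
vertex 2.024 -1.648 -2.311
endloop
endfacet
facet normal 0.937 0.143 -0.319
outer loop
vertex 2.661 -1.209 -1.498
vertex 2.596 -1.747 -1.931
vertex 2.426 -1.108 -2.143
endloop
endfacet
facet normal 0.443 0.694 0.567
outer loop
vertex 2.116 -1.212 -1.069
vertex 2.661 -1.209 -1.498
vertex 2.129 -0.778 -1.61
endloop
endfacet

endsolid


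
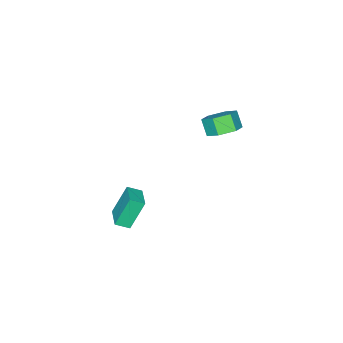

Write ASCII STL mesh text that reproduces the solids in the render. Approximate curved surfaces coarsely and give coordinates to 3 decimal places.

solid 
facet normal 0.232 0.561 -0.795
outer loop
vertex -2.201 -0.37 -0.131
vertex -3.027 -0.623 -0.551
vertex -2.992 0.156 0.009
endloop
endfacet
facet normal 0.517 0.620 0.590
outer loop
vertex -2.201 -0.37 -0.131
vertex -2.992 0.156 0.009
vertex -2.448 -0.965 0.711
endloop
endfacet
facet normal 0.518 0.620 0.589
outer loop
vertex -2.448 -0.965 0.711
vertex -2.992 0.156 0.009
vertex -3.239 -0.438 0.851
endloop
endfacet
facet normal -0.233 -0.561 0.794
outer loop
vertex -2.448 -0.965 0.711
vertex -3.239 -0.438 0.851
vertex -3.273 -1.217 0.291
endloop
endfacet
facet normal 0.233 0.561 -0.795
outer loop
vertex -2.992 0.156 0.009
vertex -3.027 -0.623 -0.551
vertex -3.817 -0.096 -0.411
endloop
endfacet
facet normal -0.454 0.785 0.421
outer loop
vertex -2.992 0.156 0.009
vertex -3.817 -0.096 -0.411
vertex -3.239 -0.438 0.851
endloop
endfacet
facet normal -0.455 0.785 0.421
outer loop
vertex -3.239 -0.438 0.851
vertex -3.817 -0.096 -0.411
vertex -4.064 -0.691 0.431
endloop
endfacet
facet normal -0.232 -0.561 0.795
outer loop
vertex -3.239 -0.438 0.851
vertex -4.064 -0.691 0.431
vertex -3.273 -1.217 0.291
endloop
endfacet
facet normal 0.233 0.561 -0.795
outer loop
vertex -3.817 -0.096 -0.411
vertex -3.027 -0.623 -0.551
vertex -3.852 -0.875 -0.971
endloop
endfacet
facet normal -0.972 0.165 -0.169
outer loop
vertex -3.817 -0.096 -0.411
vertex -3.852 -0.875 -0.971
vertex -4.064 -0.691 0.431
endloop
endfacet
facet normal -0.972 0.165 -0.169
outer loop
vertex -4.064 -0.691 0.431
vertex -3.852 -0.875 -0.971
vertex -4.099 -1.47 -0.129
endloop
endfacet
facet normal -0.232 -0.561 0.795
outer loop
vertex -4.064 -0.691 0.431
vertex -4.099 -1.47 -0.129
vertex -3.273 -1.217 0.291
endloop
endfacet
facet normal 0.233 0.561 -0.794
outer loop
vertex -3.852 -0.875 -0.971
vertex -3.027 -0.623 -0.551
vertex -3.061 -1.402 -1.111
endloop
endfacet
facet normal -0.517 -0.620 -0.590
outer loop
vertex -3.852 -0.875 -0.971
vertex -3.061 -1.402 -1.111
vertex -4.099 -1.47 -0.129
endloop
endfacet
facet normal -0.517 -0.621 -0.589
outer loop
vertex -4.099 -1.47 -0.129
vertex -3.061 -1.402 -1.111
vertex -3.308 -1.996 -0.269
endloop
endfacet
facet normal -0.232 -0.561 0.795
outer loop
vertex -4.099 -1.47 -0.129
vertex -3.308 -1.996 -0.269
vertex -3.273 -1.217 0.291
endloop
endfacet
facet normal 0.232 0.561 -0.795
outer loop
vertex -3.061 -1.402 -1.111
vertex -3.027 -0.623 -0.551
vertex -2.236 -1.149 -0.691
endloop
endfacet
facet normal 0.455 -0.785 -0.420
outer loop
vertex -3.061 -1.402 -1.111
vertex -2.236 -1.149 -0.691
vertex -3.308 -1.996 -0.269
endloop
endfacet
facet normal 0.454 -0.785 -0.421
outer loop
vertex -3.308 -1.996 -0.269
vertex -2.236 -1.149 -0.691
vertex -2.483 -1.744 0.151
endloop
endfacet
facet normal -0.233 -0.561 0.795
outer loop
vertex -3.308 -1.996 -0.269
vertex -2.483 -1.744 0.151
vertex -3.273 -1.217 0.291
endloop
endfacet
facet normal 0.232 0.561 -0.795
outer loop
vertex -2.236 -1.149 -0.691
vertex -3.027 -0.623 -0.551
vertex -2.201 -0.37 -0.131
endloop
endfacet
facet normal 0.972 -0.165 0.169
outer loop
vertex -2.236 -1.149 -0.691
vertex -2.201 -0.37 -0.131
vertex -2.483 -1.744 0.151
endloop
endfacet
facet normal 0.972 -0.165 0.169
outer loop
vertex -2.483 -1.744 0.151
vertex -2.201 -0.37 -0.131
vertex -2.448 -0.965 0.711
endloop
endfacet
facet normal -0.233 -0.561 0.795
outer loop
vertex -2.483 -1.744 0.151
vertex -2.448 -0.965 0.711
vertex -3.273 -1.217 0.291
endloop
endfacet
facet normal -0.651 -0.738 -0.179
outer loop
vertex 2.738 -2.192 -1.985
vertex 2.213 -1.642 -2.343
vertex 3.541 -2.499 -3.635
endloop
endfacet
facet normal 0.625 -0.655 0.426
outer loop
vertex 4.407 -1.518 -3.397
vertex 2.738 -2.192 -1.985
vertex 3.541 -2.499 -3.635
endloop
endfacet
facet normal -0.650 -0.738 -0.179
outer loop
vertex 3.541 -2.499 -3.635
vertex 2.213 -1.642 -2.343
vertex 3.016 -1.95 -3.993
endloop
endfacet
facet normal 0.431 -0.166 -0.887
outer loop
vertex 3.016 -1.95 -3.993
vertex 4.407 -1.518 -3.397
vertex 3.541 -2.499 -3.635
endloop
endfacet
facet normal -0.431 0.166 0.887
outer loop
vertex 2.738 -2.192 -1.985
vertex 3.079 -0.661 -2.105
vertex 2.213 -1.642 -2.343
endloop
endfacet
facet normal 0.625 -0.654 0.426
outer loop
vertex 3.604 -1.21 -1.747
vertex 2.738 -2.192 -1.985
vertex 4.407 -1.518 -3.397
endloop
endfacet
facet normal -0.432 0.166 0.887
outer loop
vertex 3.604 -1.21 -1.747
vertex 3.079 -0.661 -2.105
vertex 2.738 -2.192 -1.985
endloop
endfacet
facet normal -0.624 0.655 -0.426
outer loop
vertex 2.213 -1.642 -2.343
vertex 3.079 -0.661 -2.105
vertex 3.016 -1.95 -3.993
endloop
endfacet
facet normal 0.431 -0.165 -0.887
outer loop
vertex 3.882 -0.968 -3.755
vertex 4.407 -1.518 -3.397
vertex 3.016 -1.95 -3.993
endloop
endfacet
facet normal -0.625 0.654 -0.426
outer loop
vertex 3.016 -1.95 -3.993
vertex 3.079 -0.661 -2.105
vertex 3.882 -0.968 -3.755
endloop
endfacet
facet normal 0.651 0.738 0.179
outer loop
vertex 3.882 -0.968 -3.755
vertex 3.604 -1.21 -1.747
vertex 4.407 -1.518 -3.397
endloop
endfacet
facet normal 0.650 0.738 0.179
outer loop
vertex 3.079 -0.661 -2.105
vertex 3.604 -1.21 -1.747
vertex 3.882 -0.968 -3.755
endloop
endfacet

endsolid
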